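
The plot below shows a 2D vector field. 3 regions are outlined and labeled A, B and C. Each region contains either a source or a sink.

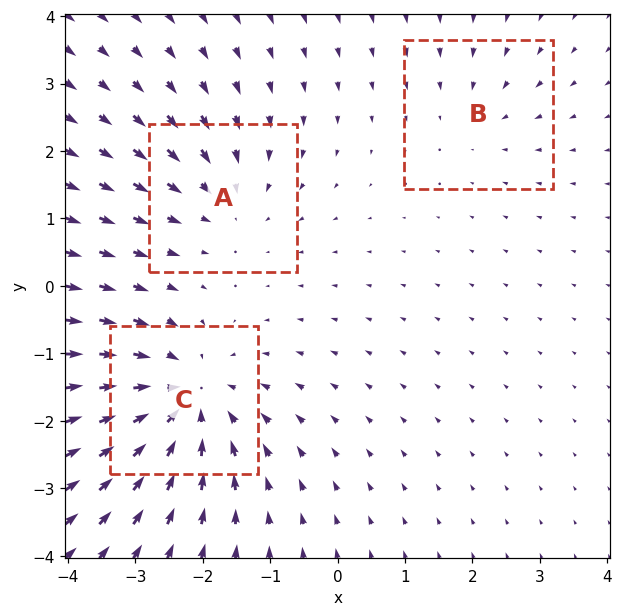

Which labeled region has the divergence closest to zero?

B

Divergence at each region's feature centre — A: about -3, B: about -2, C: about -5. Region B is closest to zero.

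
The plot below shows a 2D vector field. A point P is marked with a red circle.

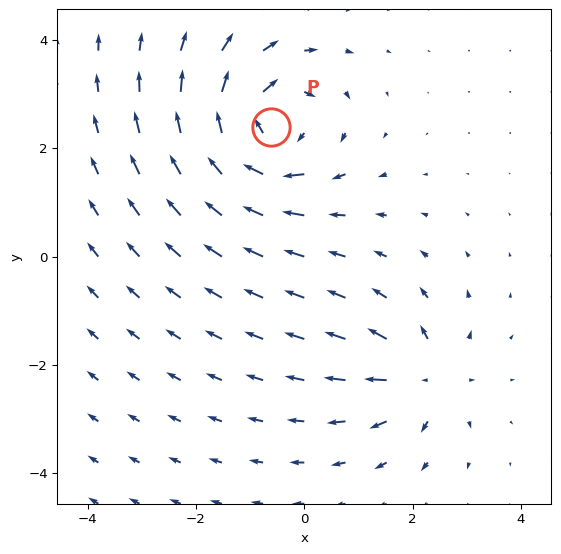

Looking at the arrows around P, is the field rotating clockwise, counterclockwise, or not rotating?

Near P at (-0.6, 2.4) the arrows circulate clockwise. The curl (z-component) there is about -5; negative curl means clockwise rotation.

clockwise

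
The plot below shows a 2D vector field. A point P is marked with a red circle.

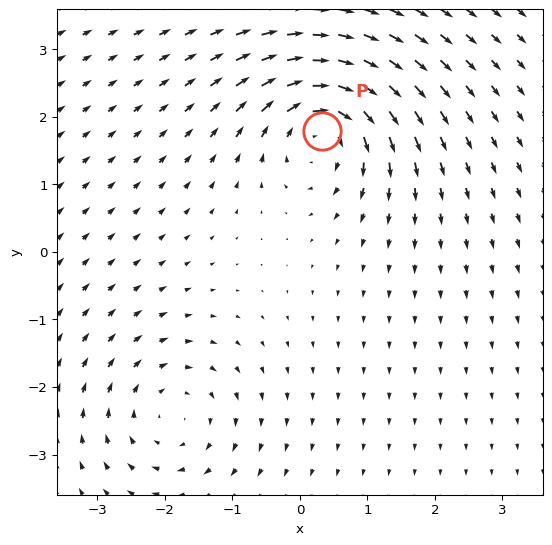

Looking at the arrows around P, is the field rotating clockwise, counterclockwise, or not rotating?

clockwise

Near P at (0.3, 1.8) the arrows circulate clockwise. The curl (z-component) there is about -6; negative curl means clockwise rotation.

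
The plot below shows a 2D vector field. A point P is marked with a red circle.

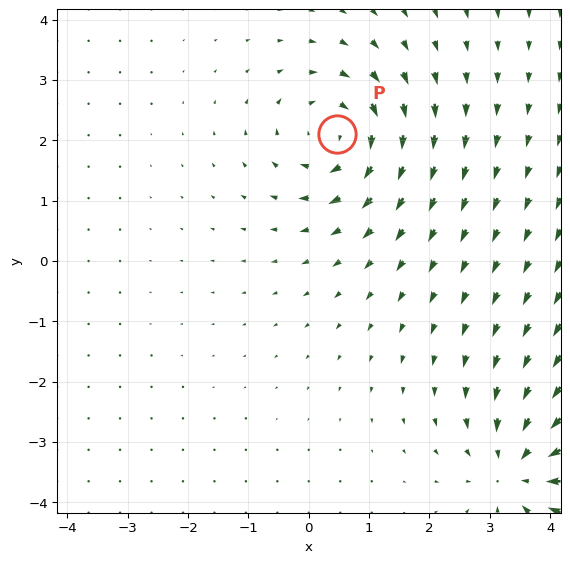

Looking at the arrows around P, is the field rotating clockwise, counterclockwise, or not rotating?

Near P at (0.5, 2.1) the arrows circulate clockwise. The curl (z-component) there is about -4; negative curl means clockwise rotation.

clockwise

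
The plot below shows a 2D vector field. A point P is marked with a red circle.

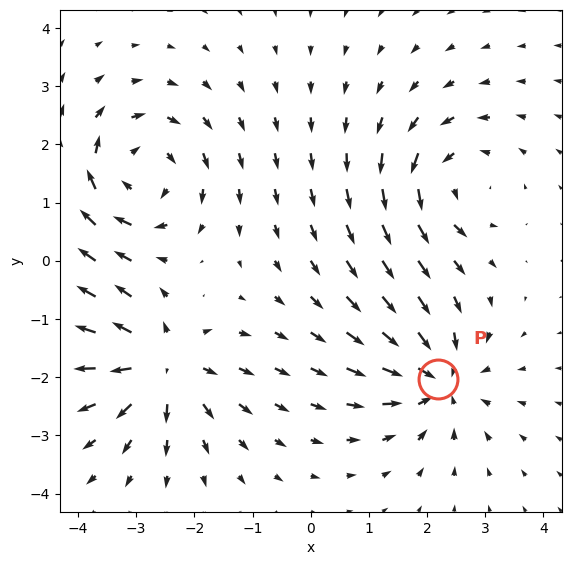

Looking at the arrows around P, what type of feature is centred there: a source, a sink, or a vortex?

sink

At P (2.2, -2.0) the arrows converge inward. Divergence about -5, curl ≈0 — negative divergence with near-zero curl is a sink.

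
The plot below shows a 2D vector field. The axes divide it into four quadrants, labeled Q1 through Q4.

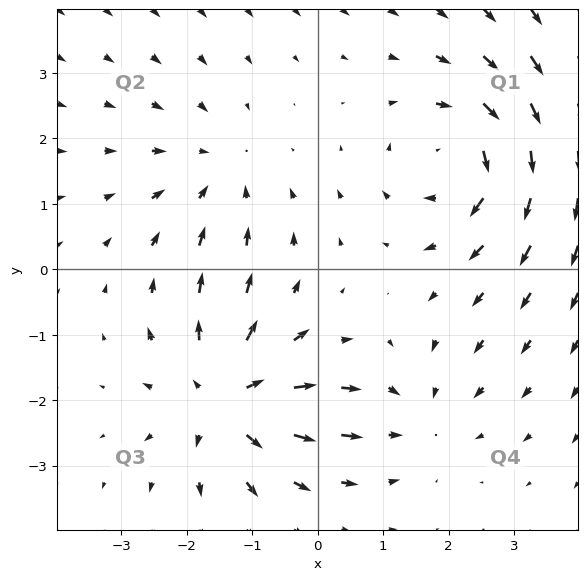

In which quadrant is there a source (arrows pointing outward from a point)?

Q3

The source sits at approximately (-1.4, -2.0), which lies in quadrant Q3. The divergence there is about +5, positive as expected for a source.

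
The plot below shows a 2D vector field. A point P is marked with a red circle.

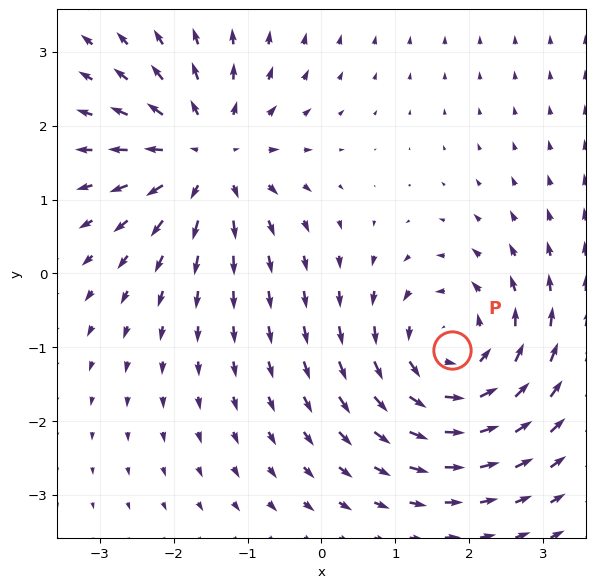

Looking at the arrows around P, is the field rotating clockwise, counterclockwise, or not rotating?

counterclockwise

Near P at (1.8, -1.0) the arrows circulate counterclockwise. The curl (z-component) there is about +4; positive curl means counterclockwise rotation.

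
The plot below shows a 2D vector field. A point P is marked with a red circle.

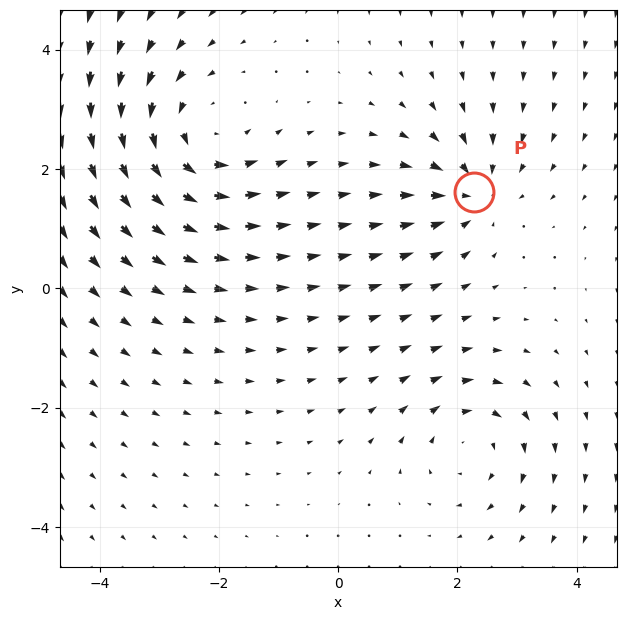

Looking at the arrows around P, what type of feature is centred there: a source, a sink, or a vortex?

At P (2.3, 1.6) the arrows converge inward. Divergence about -4, curl ≈0 — negative divergence with near-zero curl is a sink.

sink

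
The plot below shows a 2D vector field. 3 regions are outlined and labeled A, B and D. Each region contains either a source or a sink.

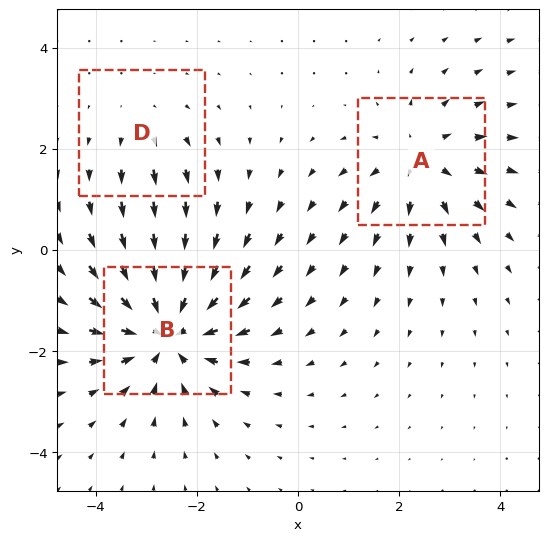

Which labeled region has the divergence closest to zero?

Divergence at each region's feature centre — A: about +3, B: about -5, D: about +2. Region D is closest to zero.

D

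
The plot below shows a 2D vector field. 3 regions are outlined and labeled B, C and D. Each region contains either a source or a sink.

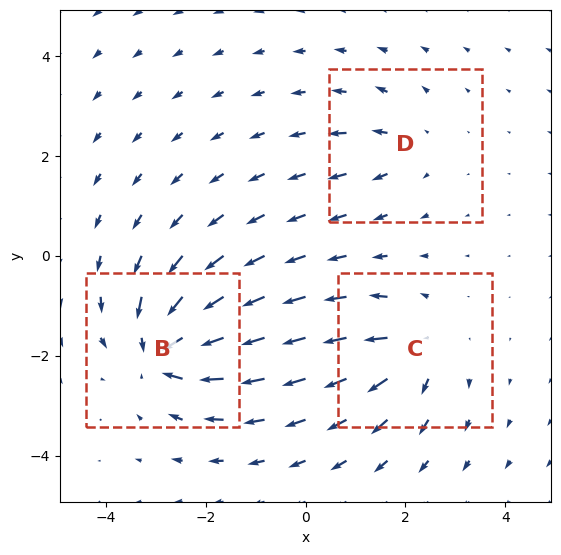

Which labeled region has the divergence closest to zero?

D

Divergence at each region's feature centre — B: about -6, C: about +4, D: about +2. Region D is closest to zero.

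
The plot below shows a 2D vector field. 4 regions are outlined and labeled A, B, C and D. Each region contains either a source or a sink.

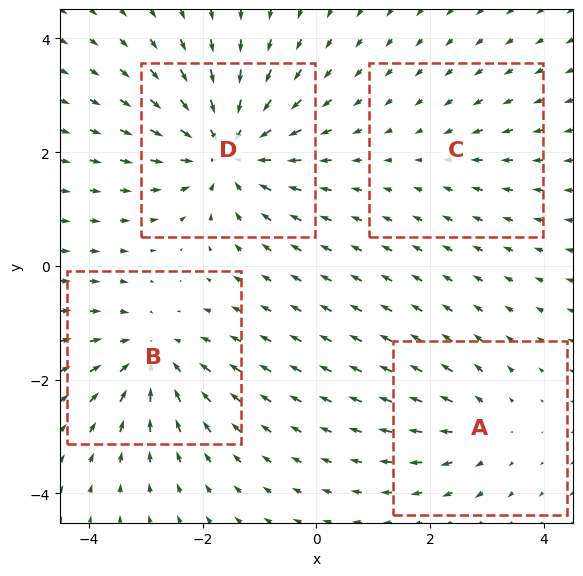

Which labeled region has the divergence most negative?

Divergence at each region's feature centre — A: about +3, B: about -5, C: about -2, D: about -6. Region D is most negative.

D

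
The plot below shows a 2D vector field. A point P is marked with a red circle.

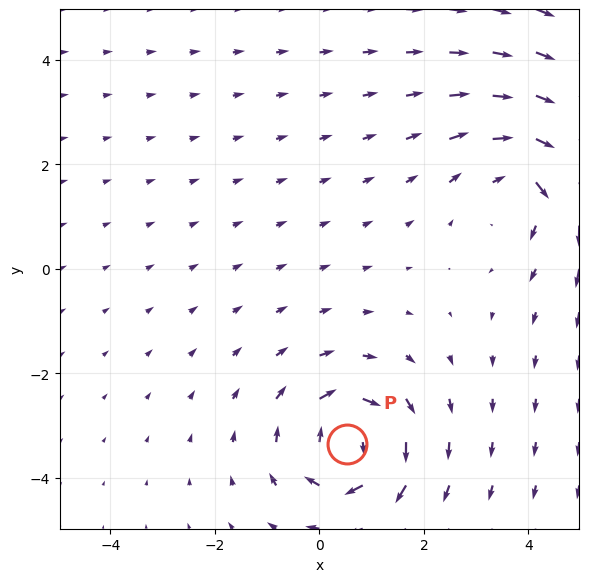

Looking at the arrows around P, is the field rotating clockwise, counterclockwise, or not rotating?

Near P at (0.5, -3.4) the arrows circulate clockwise. The curl (z-component) there is about -5; negative curl means clockwise rotation.

clockwise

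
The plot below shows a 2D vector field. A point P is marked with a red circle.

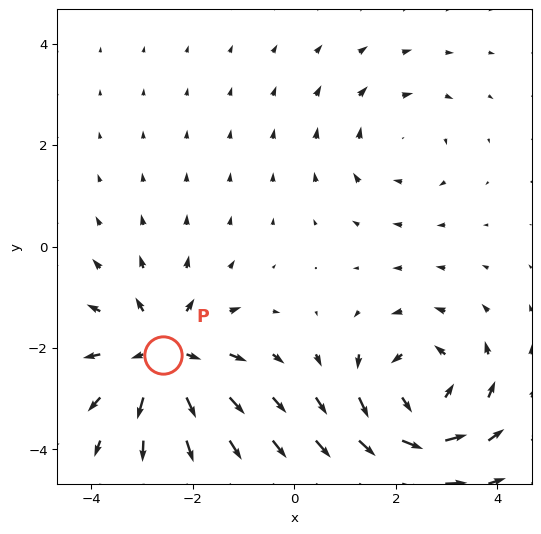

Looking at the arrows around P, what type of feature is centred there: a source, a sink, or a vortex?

At P (-2.6, -2.1) the arrows spread outward. Divergence about +5, curl ≈0 — positive divergence with near-zero curl is a source.

source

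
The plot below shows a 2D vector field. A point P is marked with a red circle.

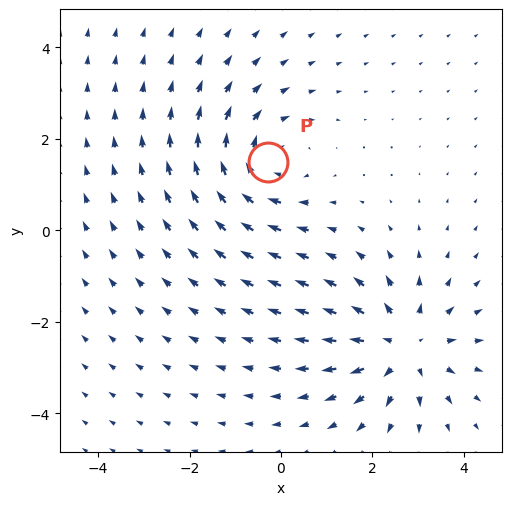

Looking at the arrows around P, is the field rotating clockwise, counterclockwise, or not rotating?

Near P at (-0.3, 1.5) the arrows circulate clockwise. The curl (z-component) there is about -3; negative curl means clockwise rotation.

clockwise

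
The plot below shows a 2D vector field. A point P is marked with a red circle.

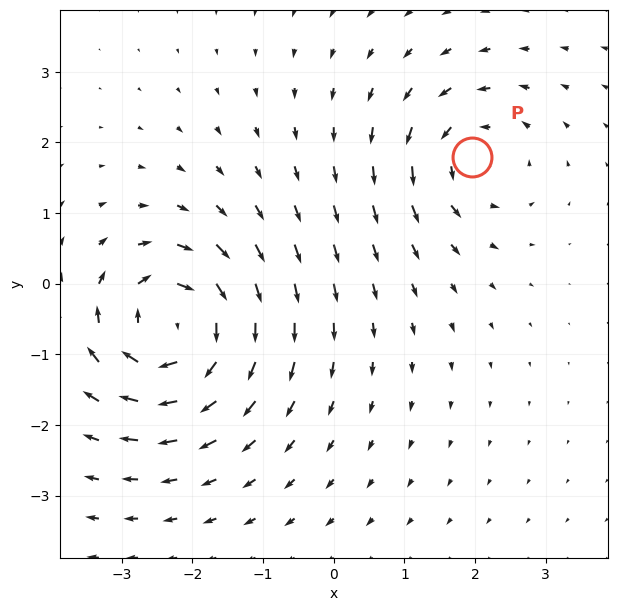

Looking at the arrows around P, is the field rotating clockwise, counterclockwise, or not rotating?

counterclockwise

Near P at (2.0, 1.8) the arrows circulate counterclockwise. The curl (z-component) there is about +4; positive curl means counterclockwise rotation.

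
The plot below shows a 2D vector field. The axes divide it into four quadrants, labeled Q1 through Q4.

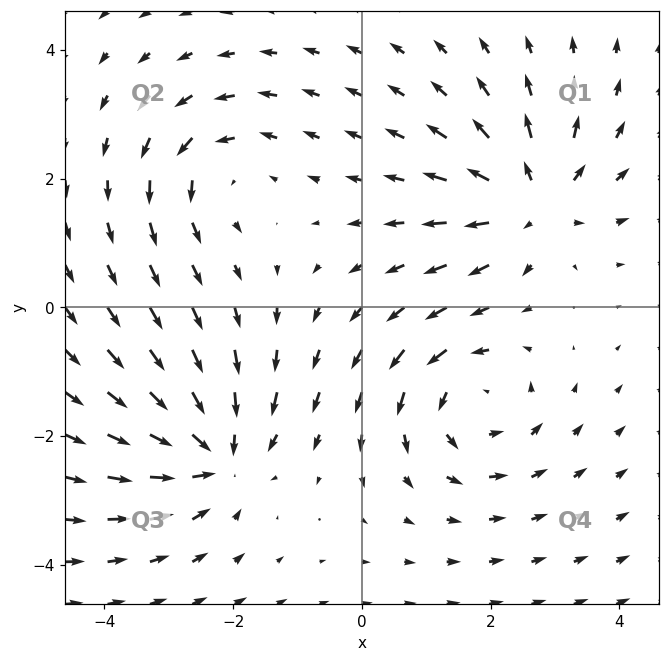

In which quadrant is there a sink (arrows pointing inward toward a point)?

The sink sits at approximately (-2.3, -2.3), which lies in quadrant Q3. The divergence there is about -6, negative as expected for a sink.

Q3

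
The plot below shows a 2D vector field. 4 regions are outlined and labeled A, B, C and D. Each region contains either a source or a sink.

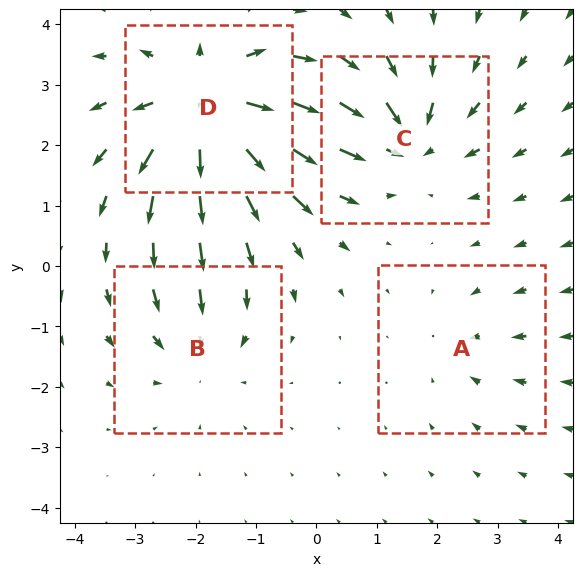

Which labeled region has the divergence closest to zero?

Divergence at each region's feature centre — A: about -2, B: about -3, C: about -5, D: about +7. Region A is closest to zero.

A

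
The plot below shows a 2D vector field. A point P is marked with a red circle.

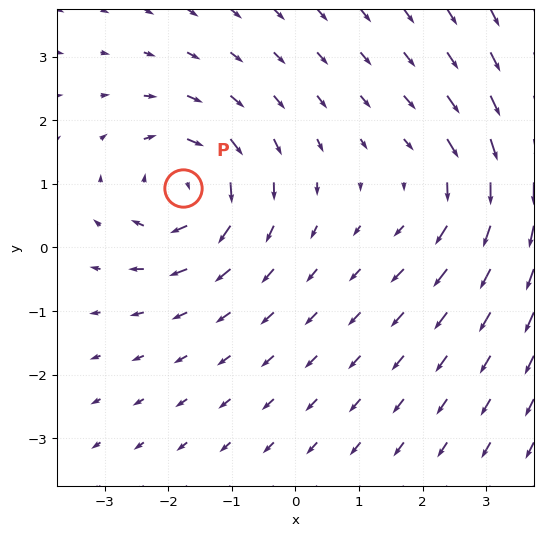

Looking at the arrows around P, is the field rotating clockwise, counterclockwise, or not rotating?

clockwise

Near P at (-1.8, 0.9) the arrows circulate clockwise. The curl (z-component) there is about -4; negative curl means clockwise rotation.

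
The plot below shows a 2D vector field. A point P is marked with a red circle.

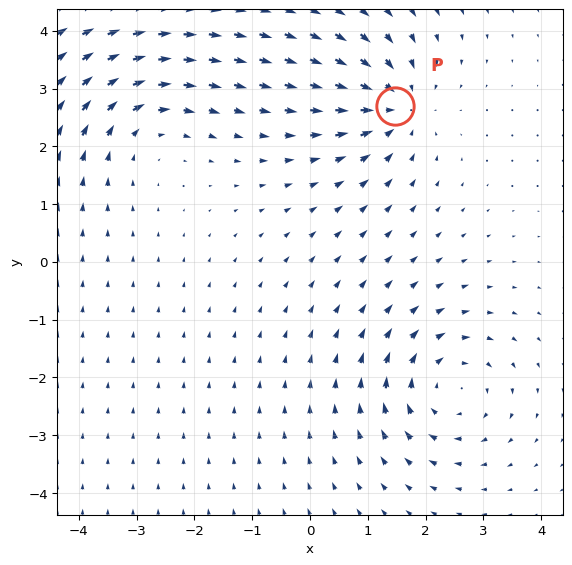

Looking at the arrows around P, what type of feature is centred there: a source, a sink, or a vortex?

sink

At P (1.5, 2.7) the arrows converge inward. Divergence about -5, curl ≈0 — negative divergence with near-zero curl is a sink.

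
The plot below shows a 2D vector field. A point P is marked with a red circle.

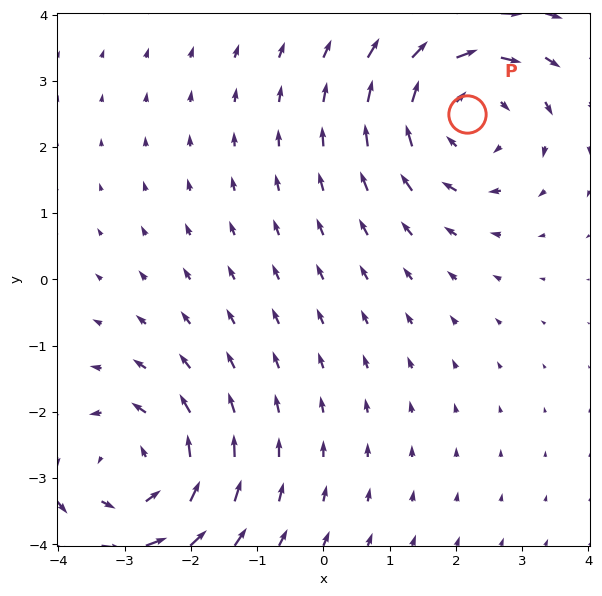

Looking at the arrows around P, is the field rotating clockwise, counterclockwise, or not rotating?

clockwise

Near P at (2.2, 2.5) the arrows circulate clockwise. The curl (z-component) there is about -4; negative curl means clockwise rotation.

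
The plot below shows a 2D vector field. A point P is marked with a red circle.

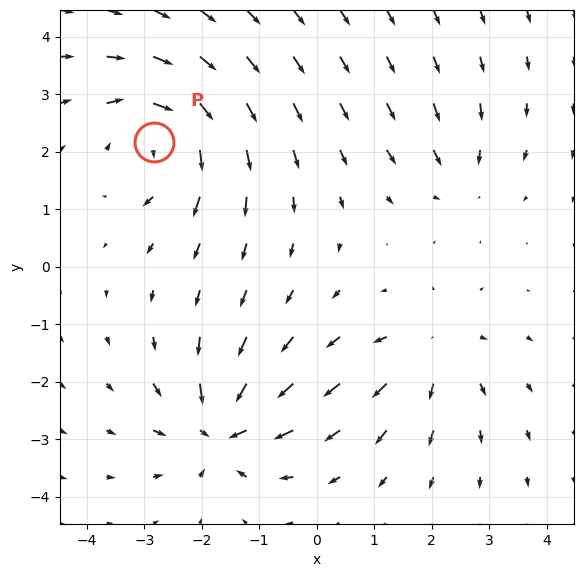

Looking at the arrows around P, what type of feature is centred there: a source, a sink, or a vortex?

vortex

At P (-2.8, 2.2) the arrows circulate clockwise. Divergence ≈0, curl about -7 — near-zero divergence with nonzero curl is a vortex.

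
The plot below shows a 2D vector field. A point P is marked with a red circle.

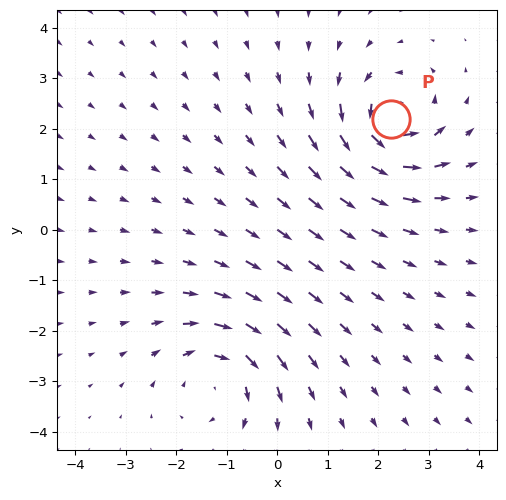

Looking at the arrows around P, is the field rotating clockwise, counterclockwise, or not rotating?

Near P at (2.2, 2.2) the arrows circulate counterclockwise. The curl (z-component) there is about +6; positive curl means counterclockwise rotation.

counterclockwise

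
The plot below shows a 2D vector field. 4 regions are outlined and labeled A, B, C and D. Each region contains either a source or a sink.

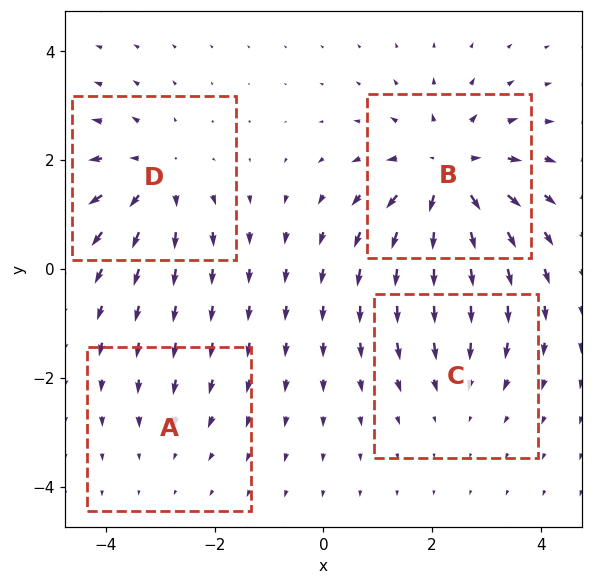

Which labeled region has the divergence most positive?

Divergence at each region's feature centre — A: about -2, B: about +7, C: about -3, D: about +5. Region B is most positive.

B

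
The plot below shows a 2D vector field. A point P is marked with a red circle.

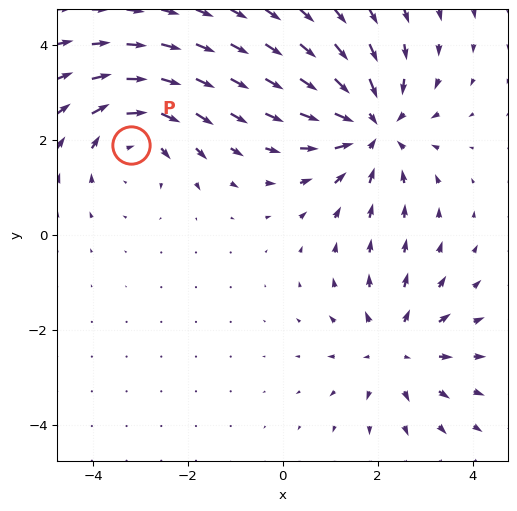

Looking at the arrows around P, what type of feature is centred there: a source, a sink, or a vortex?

At P (-3.2, 1.9) the arrows circulate clockwise. Divergence ≈0, curl about -4 — near-zero divergence with nonzero curl is a vortex.

vortex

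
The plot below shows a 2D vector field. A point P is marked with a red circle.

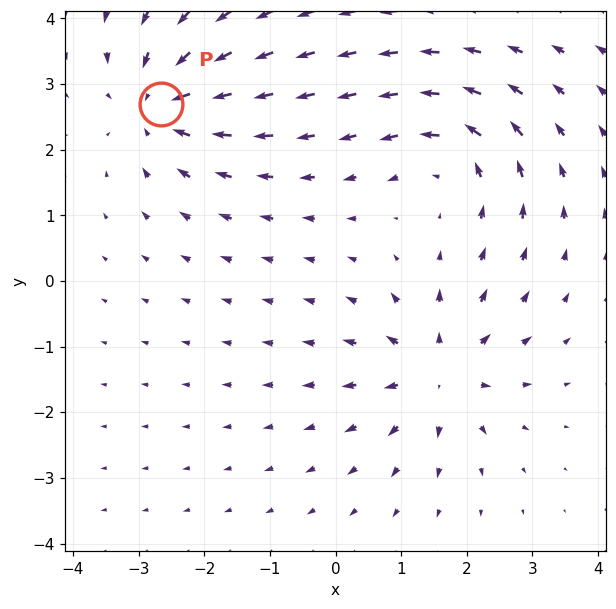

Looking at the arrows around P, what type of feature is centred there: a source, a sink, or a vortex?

At P (-2.7, 2.7) the arrows converge inward. Divergence about -5, curl ≈0 — negative divergence with near-zero curl is a sink.

sink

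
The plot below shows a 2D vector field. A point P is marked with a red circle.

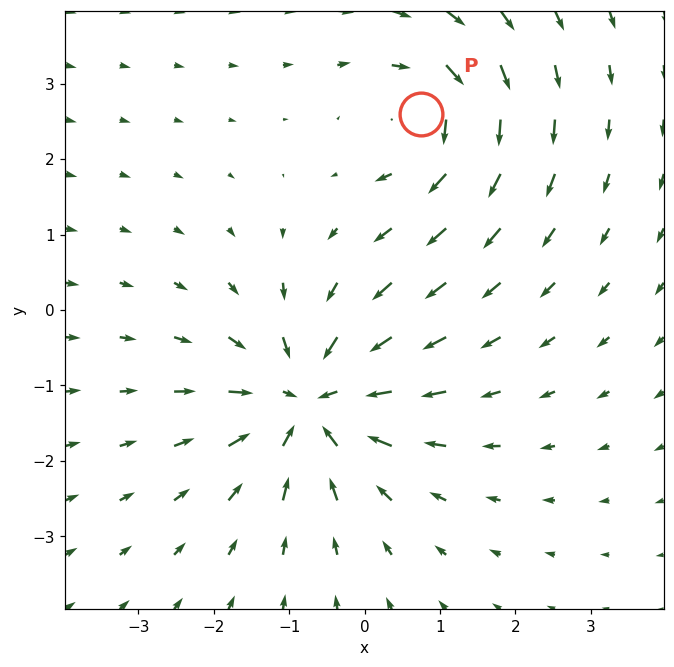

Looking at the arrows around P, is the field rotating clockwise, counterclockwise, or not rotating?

clockwise

Near P at (0.7, 2.6) the arrows circulate clockwise. The curl (z-component) there is about -4; negative curl means clockwise rotation.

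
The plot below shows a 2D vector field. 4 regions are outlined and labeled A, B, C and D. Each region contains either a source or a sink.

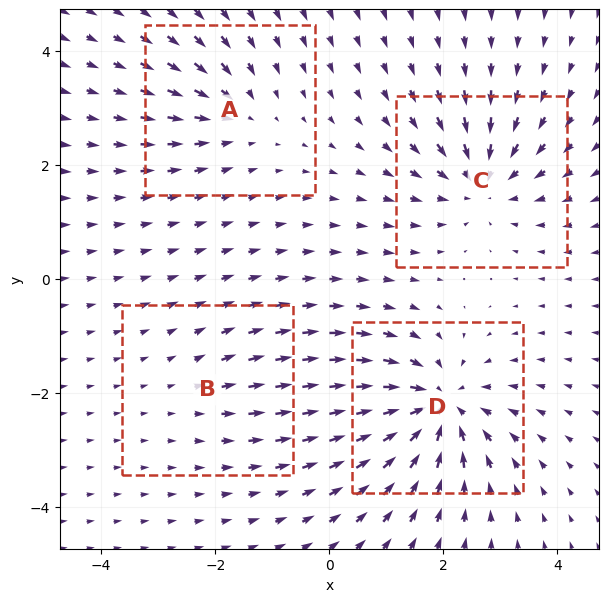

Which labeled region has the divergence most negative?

D

Divergence at each region's feature centre — A: about -4, B: about +2, C: about -6, D: about -8. Region D is most negative.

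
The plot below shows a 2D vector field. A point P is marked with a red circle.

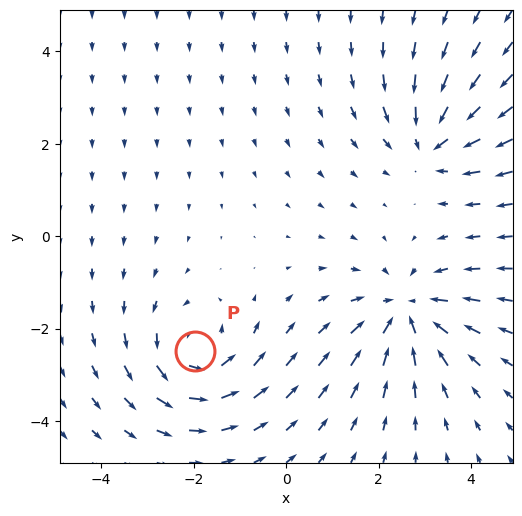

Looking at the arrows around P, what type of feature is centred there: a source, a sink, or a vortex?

At P (-2.0, -2.5) the arrows circulate counterclockwise. Divergence ≈0, curl about +4 — near-zero divergence with nonzero curl is a vortex.

vortex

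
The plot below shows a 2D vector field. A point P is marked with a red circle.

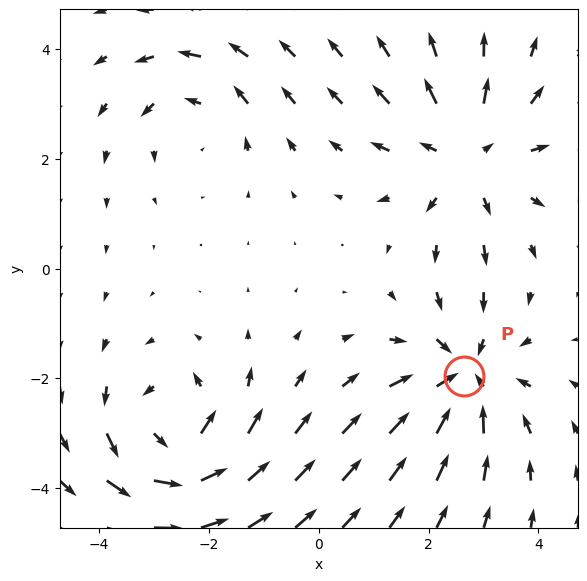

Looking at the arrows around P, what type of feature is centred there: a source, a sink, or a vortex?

sink

At P (2.6, -2.0) the arrows converge inward. Divergence about -5, curl ≈0 — negative divergence with near-zero curl is a sink.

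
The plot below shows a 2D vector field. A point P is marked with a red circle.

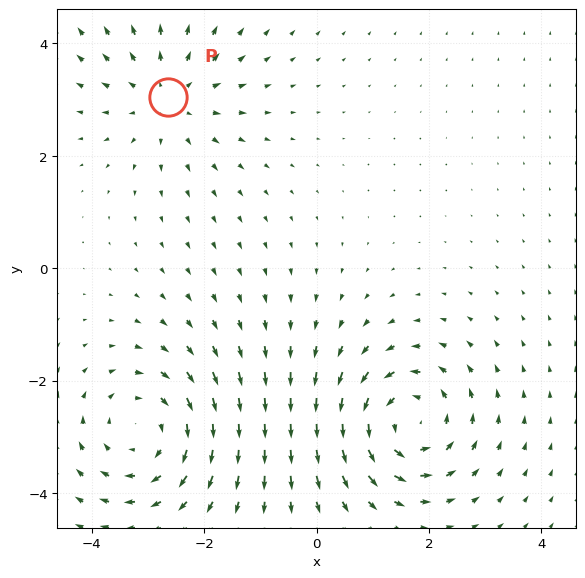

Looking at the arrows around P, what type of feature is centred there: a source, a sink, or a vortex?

At P (-2.6, 3.0) the arrows spread outward. Divergence about +3, curl ≈0 — positive divergence with near-zero curl is a source.

source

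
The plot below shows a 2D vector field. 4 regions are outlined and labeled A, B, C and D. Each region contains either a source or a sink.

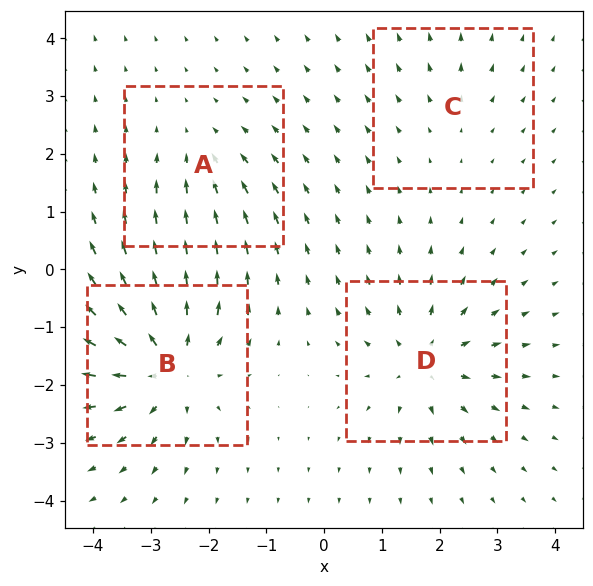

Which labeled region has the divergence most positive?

Divergence at each region's feature centre — A: about -3, B: about +8, C: about +2, D: about +6. Region B is most positive.

B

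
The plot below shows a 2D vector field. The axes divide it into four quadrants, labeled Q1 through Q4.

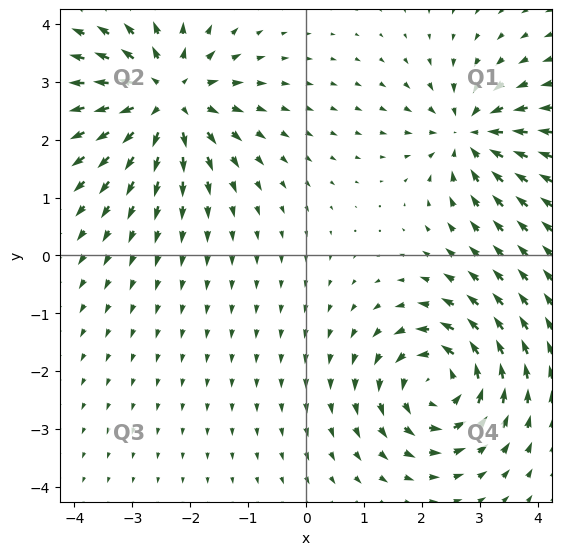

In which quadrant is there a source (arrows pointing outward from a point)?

Q2

The source sits at approximately (-2.4, 2.7), which lies in quadrant Q2. The divergence there is about +6, positive as expected for a source.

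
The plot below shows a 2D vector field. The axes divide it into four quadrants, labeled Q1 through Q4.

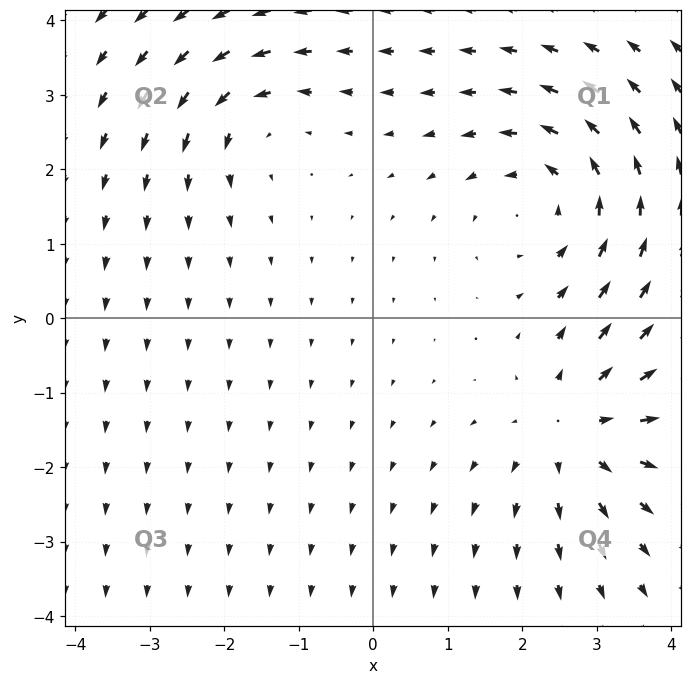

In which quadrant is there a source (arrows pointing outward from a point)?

Q4

The source sits at approximately (2.7, -1.5), which lies in quadrant Q4. The divergence there is about +4, positive as expected for a source.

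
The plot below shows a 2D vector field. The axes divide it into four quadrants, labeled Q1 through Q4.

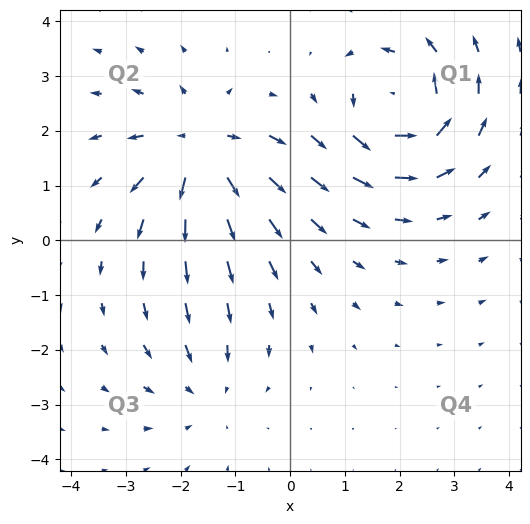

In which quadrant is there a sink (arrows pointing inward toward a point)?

The sink sits at approximately (-1.6, -2.7), which lies in quadrant Q3. The divergence there is about -2, negative as expected for a sink.

Q3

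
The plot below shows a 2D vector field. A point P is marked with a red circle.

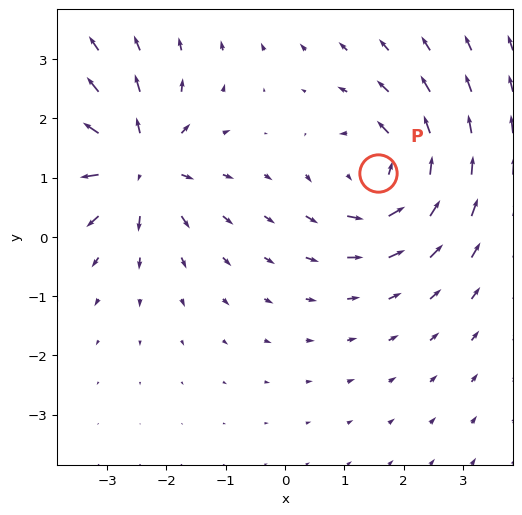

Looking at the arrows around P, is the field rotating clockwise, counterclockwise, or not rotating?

counterclockwise

Near P at (1.6, 1.1) the arrows circulate counterclockwise. The curl (z-component) there is about +4; positive curl means counterclockwise rotation.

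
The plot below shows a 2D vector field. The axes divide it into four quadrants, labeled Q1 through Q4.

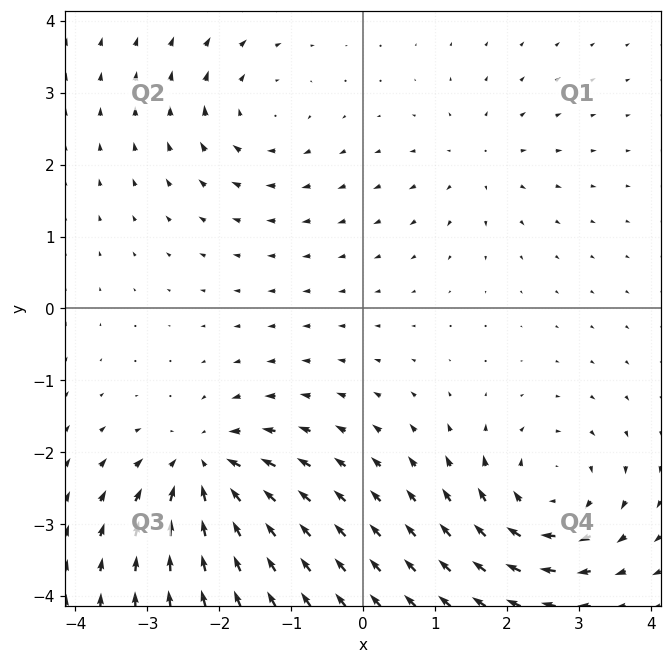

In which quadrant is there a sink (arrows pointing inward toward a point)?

Q3

The sink sits at approximately (-2.2, -2.2), which lies in quadrant Q3. The divergence there is about -7, negative as expected for a sink.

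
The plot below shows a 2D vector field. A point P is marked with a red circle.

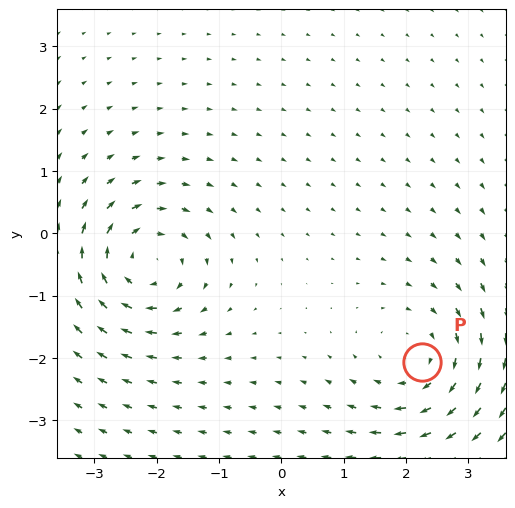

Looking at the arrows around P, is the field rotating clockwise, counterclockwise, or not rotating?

Near P at (2.3, -2.1) the arrows circulate clockwise. The curl (z-component) there is about -3; negative curl means clockwise rotation.

clockwise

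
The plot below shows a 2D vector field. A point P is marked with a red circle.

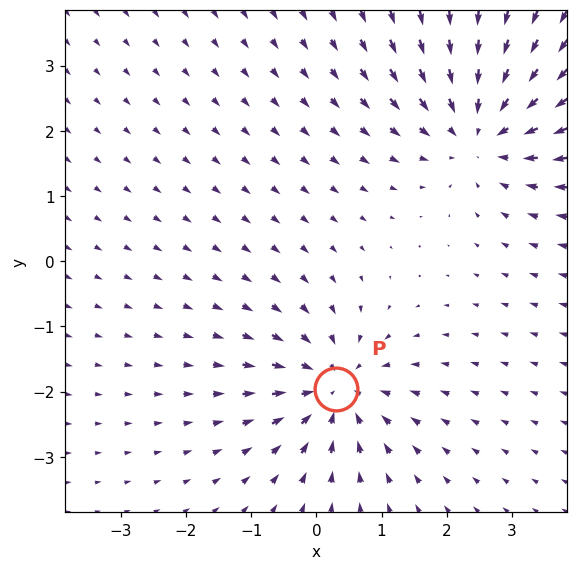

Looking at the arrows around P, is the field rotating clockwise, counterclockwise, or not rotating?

Near P at (0.3, -2.0) the arrows show no circulation. The curl there is ≈0.

not rotating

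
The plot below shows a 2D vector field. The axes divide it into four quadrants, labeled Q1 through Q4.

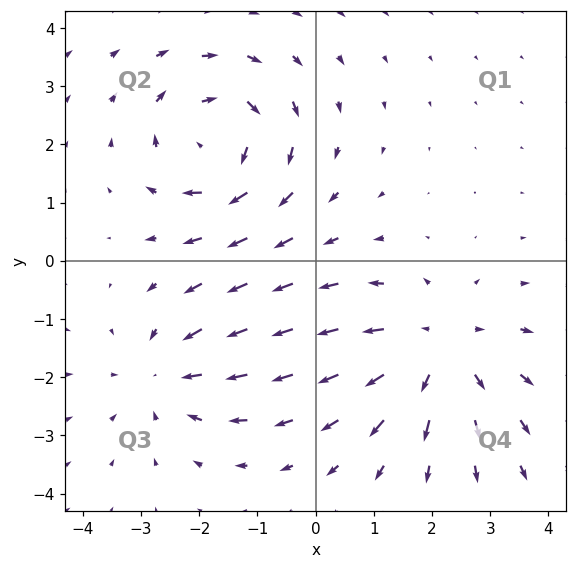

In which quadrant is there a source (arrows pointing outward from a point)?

The source sits at approximately (2.1, -1.5), which lies in quadrant Q4. The divergence there is about +3, positive as expected for a source.

Q4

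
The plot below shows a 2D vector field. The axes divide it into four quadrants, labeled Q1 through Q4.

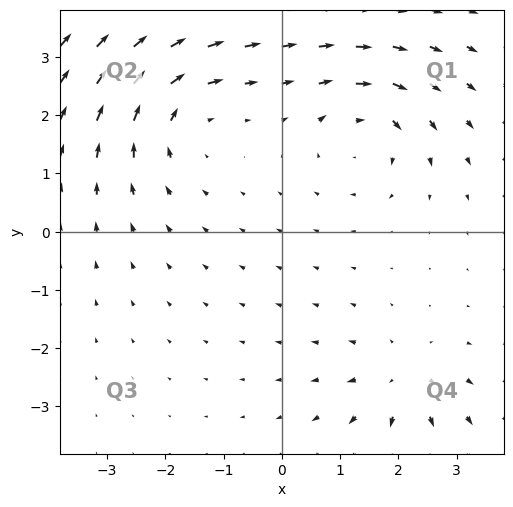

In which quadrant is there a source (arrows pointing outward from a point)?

Q4

The source sits at approximately (2.0, -2.6), which lies in quadrant Q4. The divergence there is about +3, positive as expected for a source.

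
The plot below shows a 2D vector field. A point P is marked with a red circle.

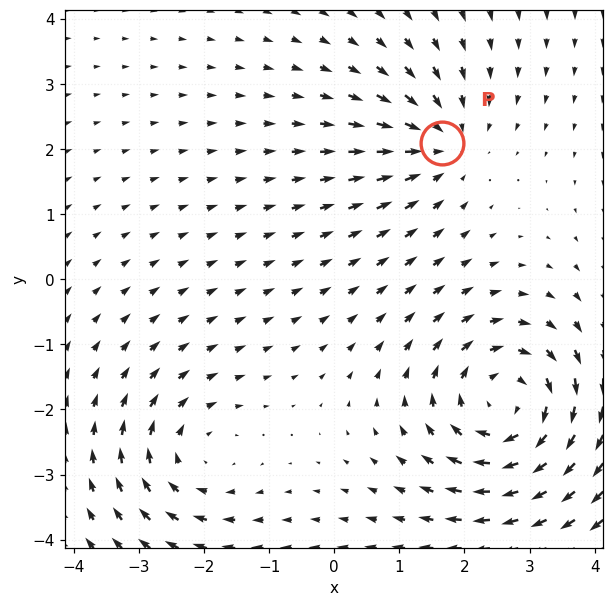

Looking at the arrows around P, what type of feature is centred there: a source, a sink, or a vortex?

At P (1.7, 2.1) the arrows converge inward. Divergence about -3, curl ≈0 — negative divergence with near-zero curl is a sink.

sink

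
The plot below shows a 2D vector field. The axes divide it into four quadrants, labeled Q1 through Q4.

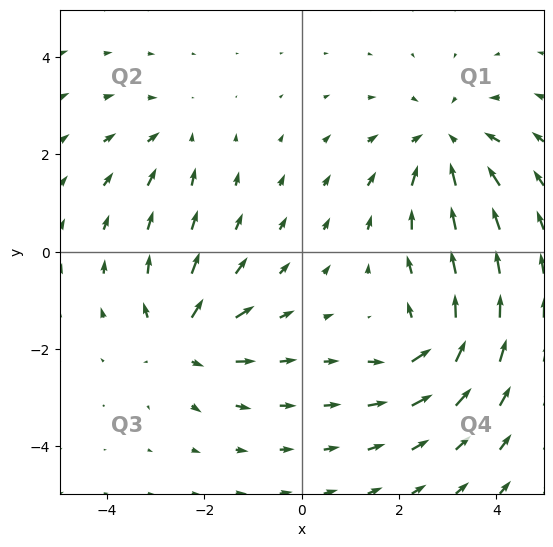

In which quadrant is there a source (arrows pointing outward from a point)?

Q3

The source sits at approximately (-2.5, -1.8), which lies in quadrant Q3. The divergence there is about +5, positive as expected for a source.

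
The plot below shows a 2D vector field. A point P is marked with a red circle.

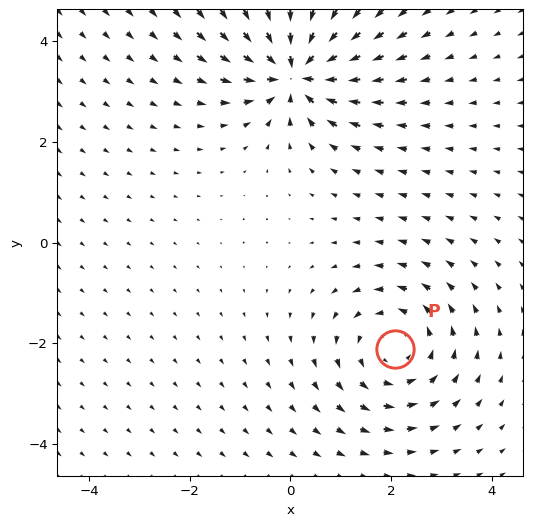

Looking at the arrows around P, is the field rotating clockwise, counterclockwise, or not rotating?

Near P at (2.1, -2.1) the arrows circulate counterclockwise. The curl (z-component) there is about +3; positive curl means counterclockwise rotation.

counterclockwise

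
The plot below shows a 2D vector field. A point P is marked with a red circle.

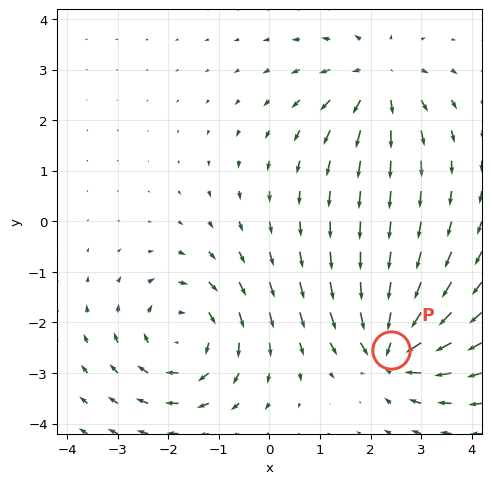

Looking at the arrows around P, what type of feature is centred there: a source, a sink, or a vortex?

sink

At P (2.4, -2.5) the arrows converge inward. Divergence about -6, curl ≈0 — negative divergence with near-zero curl is a sink.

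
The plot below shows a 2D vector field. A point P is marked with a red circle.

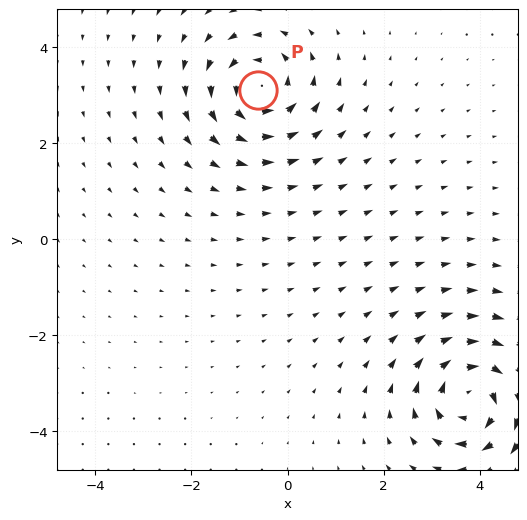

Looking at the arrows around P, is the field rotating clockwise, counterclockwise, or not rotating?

counterclockwise

Near P at (-0.6, 3.1) the arrows circulate counterclockwise. The curl (z-component) there is about +5; positive curl means counterclockwise rotation.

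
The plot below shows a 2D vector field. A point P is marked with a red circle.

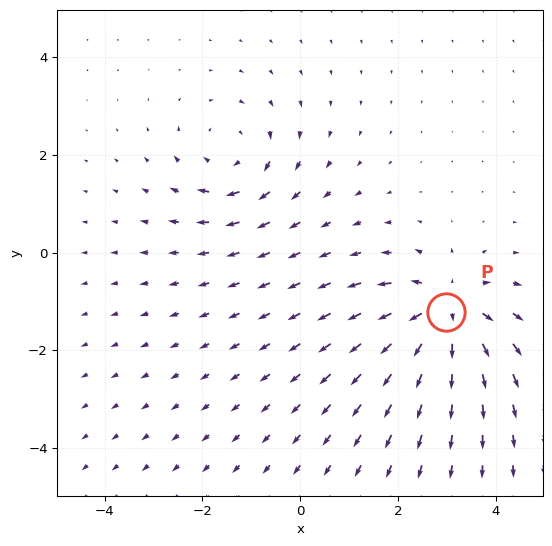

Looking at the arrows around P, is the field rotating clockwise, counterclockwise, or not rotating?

not rotating

Near P at (3.0, -1.2) the arrows show no circulation. The curl there is ≈0.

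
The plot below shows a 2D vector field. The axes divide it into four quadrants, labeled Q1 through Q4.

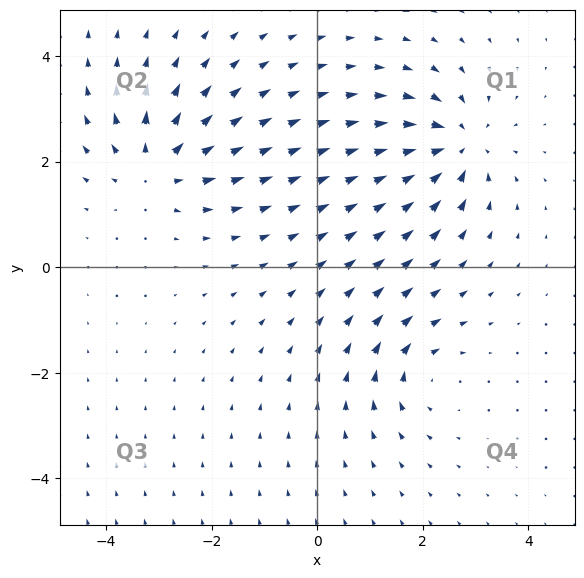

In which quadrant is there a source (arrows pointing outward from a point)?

The source sits at approximately (-3.0, 1.9), which lies in quadrant Q2. The divergence there is about +5, positive as expected for a source.

Q2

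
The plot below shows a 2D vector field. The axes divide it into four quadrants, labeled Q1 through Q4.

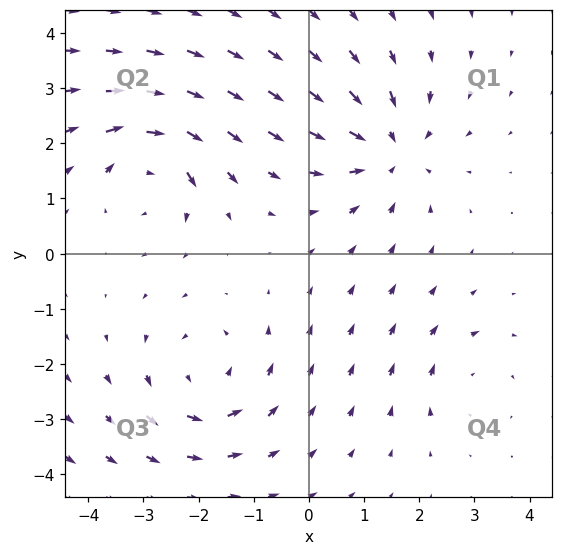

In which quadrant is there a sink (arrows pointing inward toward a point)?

Q1

The sink sits at approximately (1.5, 1.9), which lies in quadrant Q1. The divergence there is about -4, negative as expected for a sink.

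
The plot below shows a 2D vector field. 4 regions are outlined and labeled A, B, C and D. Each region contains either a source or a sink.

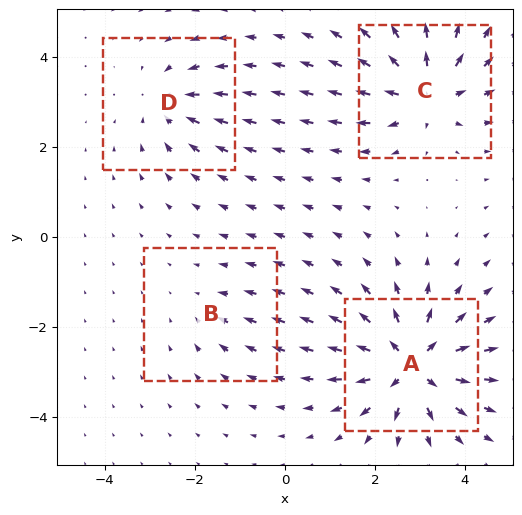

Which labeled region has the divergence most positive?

Divergence at each region's feature centre — A: about +8, B: about -2, C: about +6, D: about -4. Region A is most positive.

A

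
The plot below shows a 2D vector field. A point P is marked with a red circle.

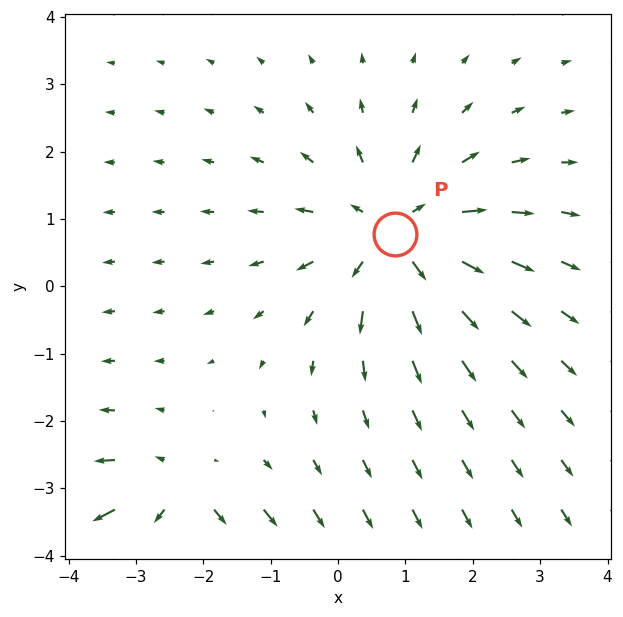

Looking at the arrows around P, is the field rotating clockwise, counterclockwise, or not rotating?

not rotating

Near P at (0.8, 0.8) the arrows show no circulation. The curl there is ≈0.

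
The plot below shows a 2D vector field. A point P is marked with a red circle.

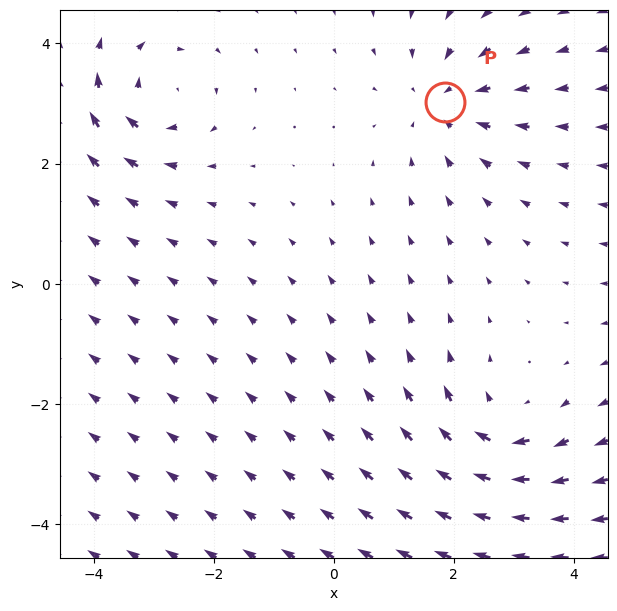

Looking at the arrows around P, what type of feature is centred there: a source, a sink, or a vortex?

sink

At P (1.9, 3.0) the arrows converge inward. Divergence about -3, curl ≈0 — negative divergence with near-zero curl is a sink.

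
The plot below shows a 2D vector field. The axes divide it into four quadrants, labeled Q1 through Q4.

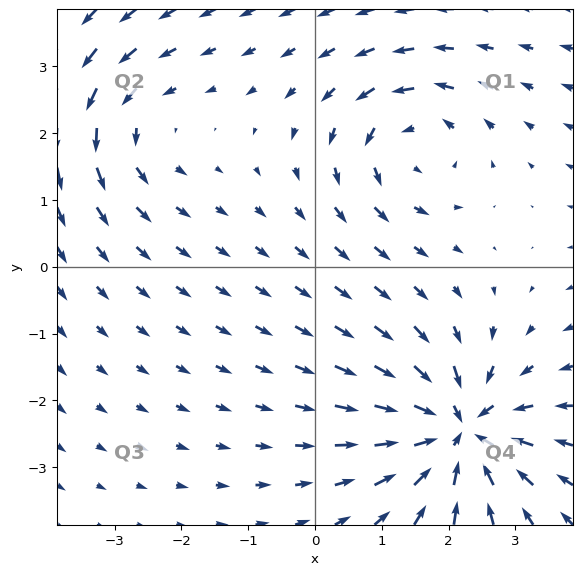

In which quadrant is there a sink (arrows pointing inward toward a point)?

Q4

The sink sits at approximately (2.2, -2.5), which lies in quadrant Q4. The divergence there is about -6, negative as expected for a sink.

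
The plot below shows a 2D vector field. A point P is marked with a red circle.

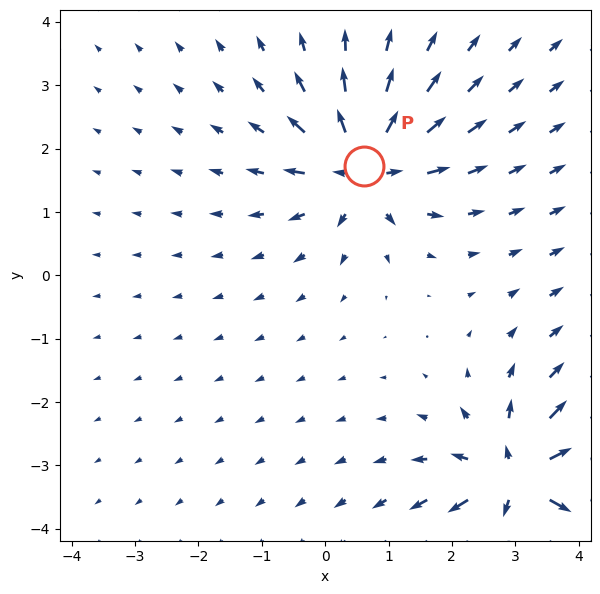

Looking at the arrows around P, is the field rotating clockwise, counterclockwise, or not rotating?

Near P at (0.6, 1.7) the arrows show no circulation. The curl there is ≈0.

not rotating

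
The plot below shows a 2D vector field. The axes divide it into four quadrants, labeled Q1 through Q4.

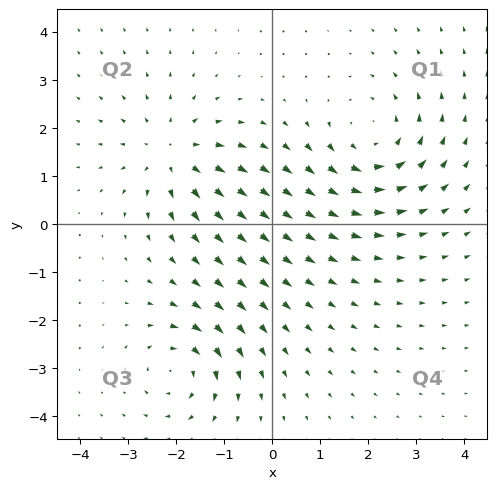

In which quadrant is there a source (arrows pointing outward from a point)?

The source sits at approximately (-2.1, 1.5), which lies in quadrant Q2. The divergence there is about +3, positive as expected for a source.

Q2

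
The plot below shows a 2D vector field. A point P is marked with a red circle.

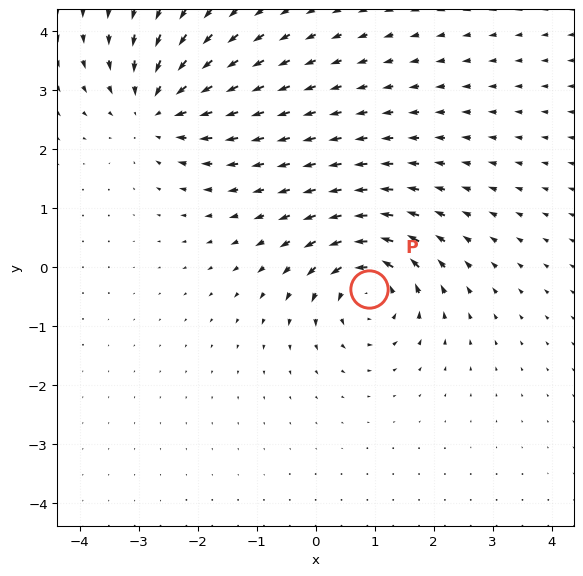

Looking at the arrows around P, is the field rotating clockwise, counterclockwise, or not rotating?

Near P at (0.9, -0.4) the arrows circulate counterclockwise. The curl (z-component) there is about +5; positive curl means counterclockwise rotation.

counterclockwise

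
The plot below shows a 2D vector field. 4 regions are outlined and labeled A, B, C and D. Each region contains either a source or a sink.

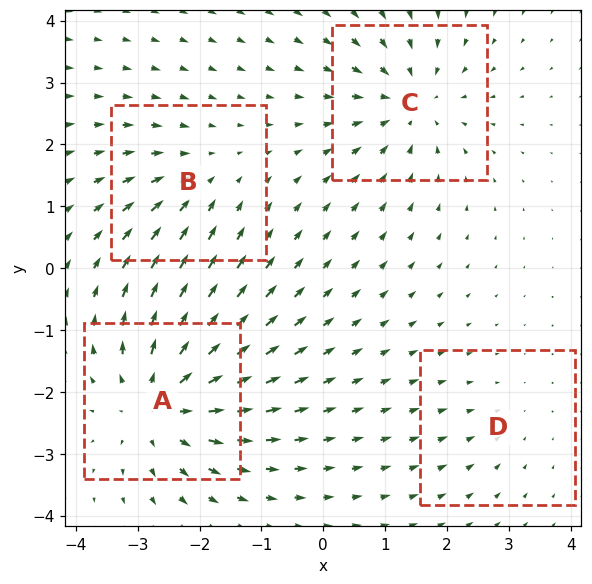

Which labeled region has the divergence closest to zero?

Divergence at each region's feature centre — A: about +6, B: about -3, C: about -5, D: about -2. Region D is closest to zero.

D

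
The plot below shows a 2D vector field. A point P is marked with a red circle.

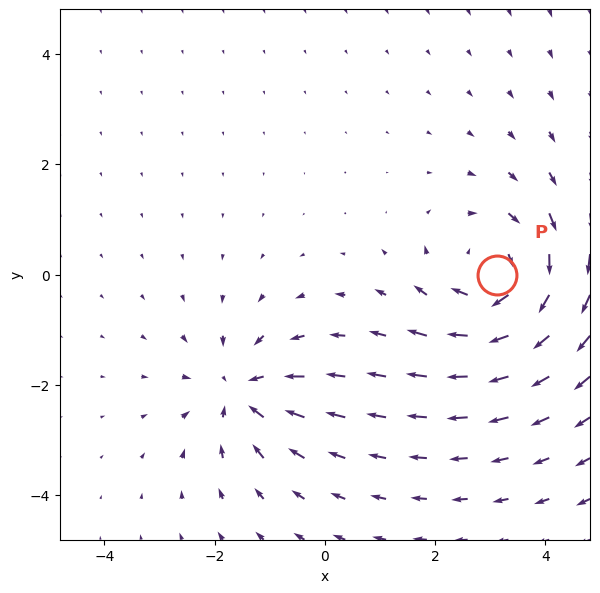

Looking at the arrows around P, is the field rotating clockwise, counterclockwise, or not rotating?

clockwise

Near P at (3.1, -0.0) the arrows circulate clockwise. The curl (z-component) there is about -4; negative curl means clockwise rotation.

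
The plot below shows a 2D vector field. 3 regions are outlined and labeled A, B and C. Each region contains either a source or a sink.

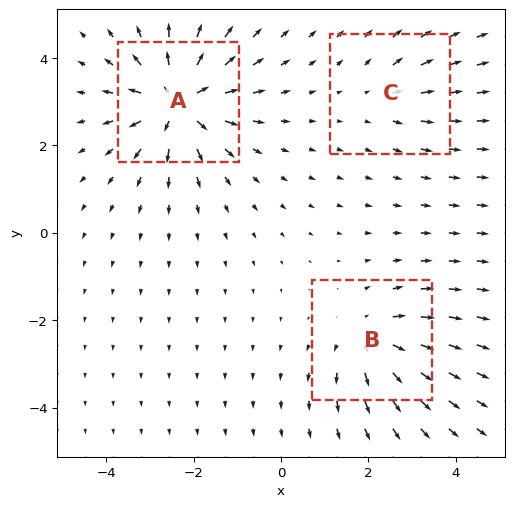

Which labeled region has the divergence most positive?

Divergence at each region's feature centre — A: about +6, B: about +4, C: about +2. Region A is most positive.

A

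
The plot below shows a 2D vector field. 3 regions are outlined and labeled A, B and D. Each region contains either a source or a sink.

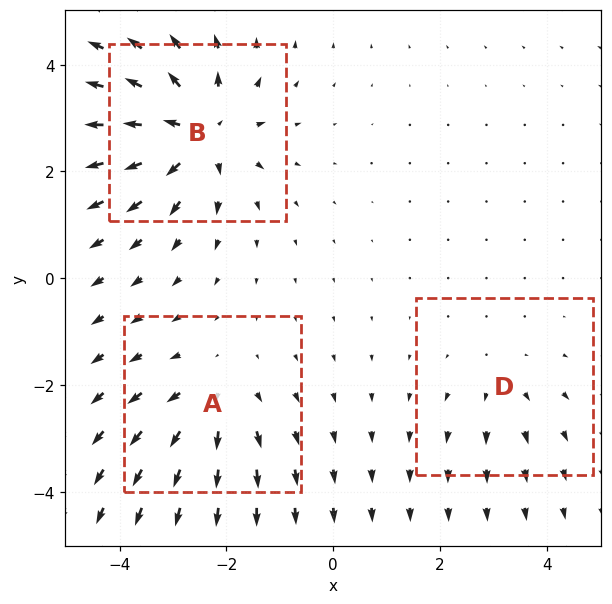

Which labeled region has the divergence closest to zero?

D

Divergence at each region's feature centre — A: about +3, B: about +5, D: about +2. Region D is closest to zero.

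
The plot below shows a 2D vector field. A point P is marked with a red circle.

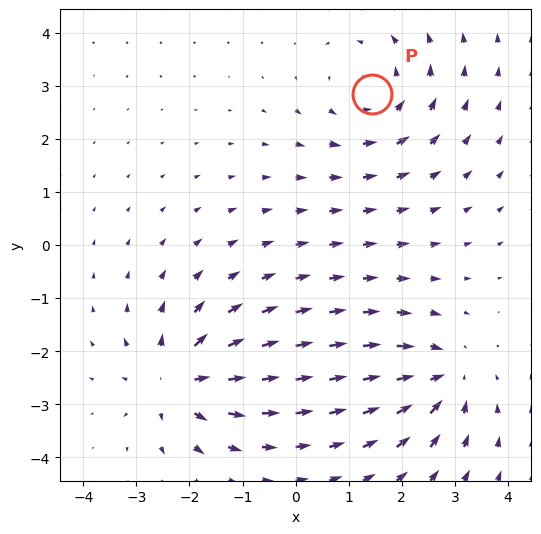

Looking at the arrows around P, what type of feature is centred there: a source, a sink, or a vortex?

At P (1.4, 2.8) the arrows circulate counterclockwise. Divergence ≈0, curl about +4 — near-zero divergence with nonzero curl is a vortex.

vortex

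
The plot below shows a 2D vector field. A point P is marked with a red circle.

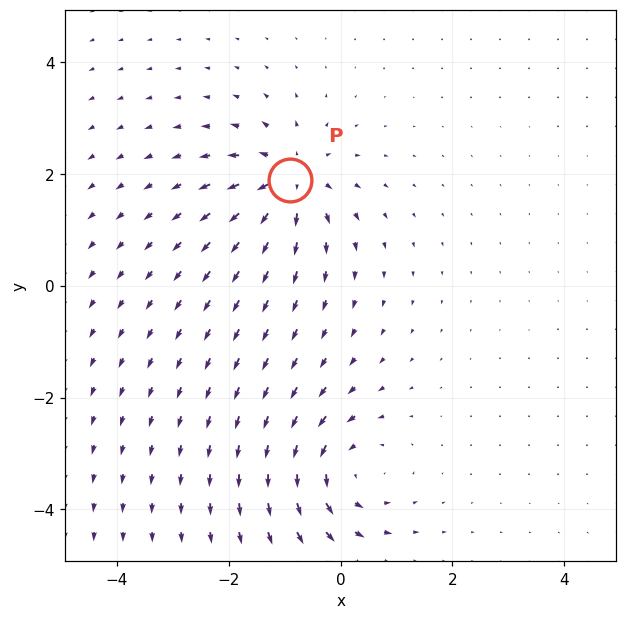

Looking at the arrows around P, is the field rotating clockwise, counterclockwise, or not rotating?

Near P at (-0.9, 1.9) the arrows show no circulation. The curl there is ≈0.

not rotating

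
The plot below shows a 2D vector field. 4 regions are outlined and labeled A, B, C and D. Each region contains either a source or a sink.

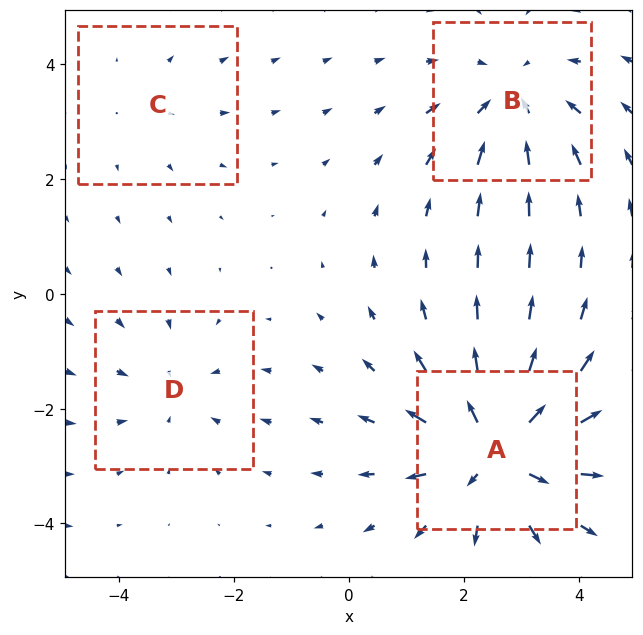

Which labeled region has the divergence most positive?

Divergence at each region's feature centre — A: about +6, B: about -4, C: about +2, D: about -3. Region A is most positive.

A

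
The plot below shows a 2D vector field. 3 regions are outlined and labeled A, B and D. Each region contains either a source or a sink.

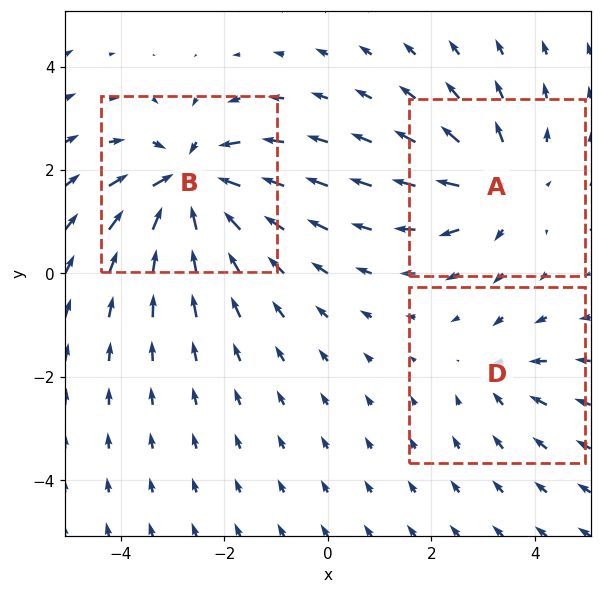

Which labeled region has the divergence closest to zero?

D

Divergence at each region's feature centre — A: about +4, B: about -6, D: about -2. Region D is closest to zero.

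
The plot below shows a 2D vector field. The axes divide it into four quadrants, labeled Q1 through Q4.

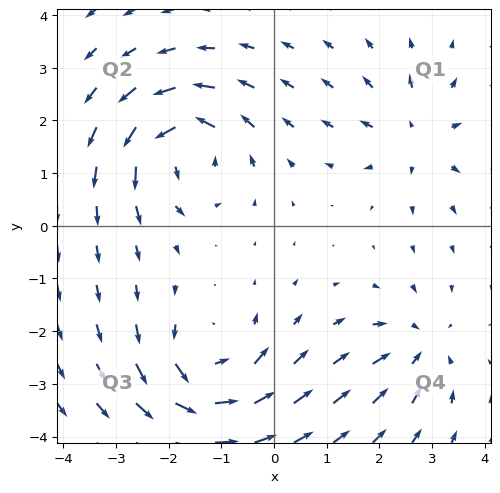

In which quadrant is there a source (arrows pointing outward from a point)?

The source sits at approximately (2.7, 1.7), which lies in quadrant Q1. The divergence there is about +4, positive as expected for a source.

Q1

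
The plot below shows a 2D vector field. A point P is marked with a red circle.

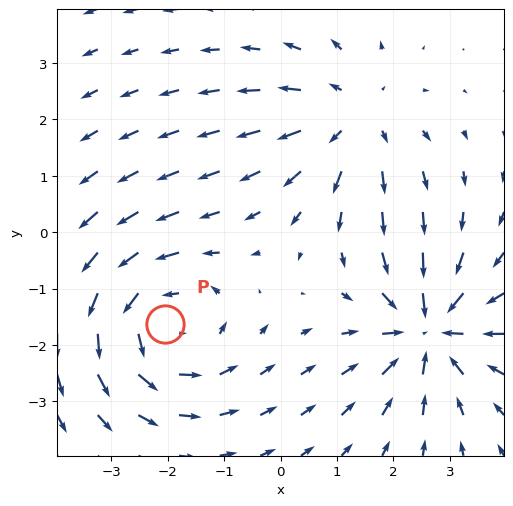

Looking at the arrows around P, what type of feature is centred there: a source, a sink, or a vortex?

vortex

At P (-2.0, -1.6) the arrows circulate counterclockwise. Divergence ≈0, curl about +4 — near-zero divergence with nonzero curl is a vortex.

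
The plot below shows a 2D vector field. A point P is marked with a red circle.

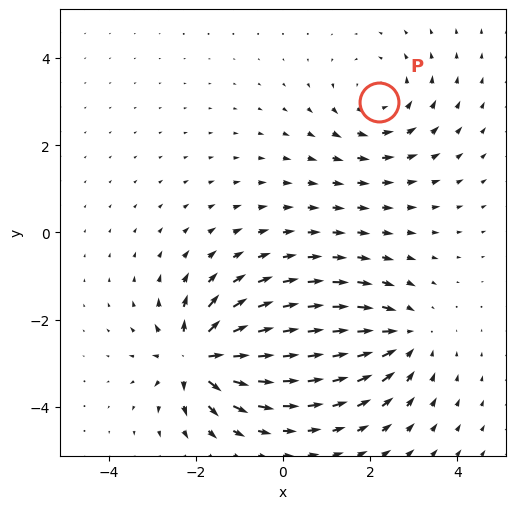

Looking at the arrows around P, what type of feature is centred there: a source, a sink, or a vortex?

At P (2.2, 3.0) the arrows circulate counterclockwise. Divergence ≈0, curl about +3 — near-zero divergence with nonzero curl is a vortex.

vortex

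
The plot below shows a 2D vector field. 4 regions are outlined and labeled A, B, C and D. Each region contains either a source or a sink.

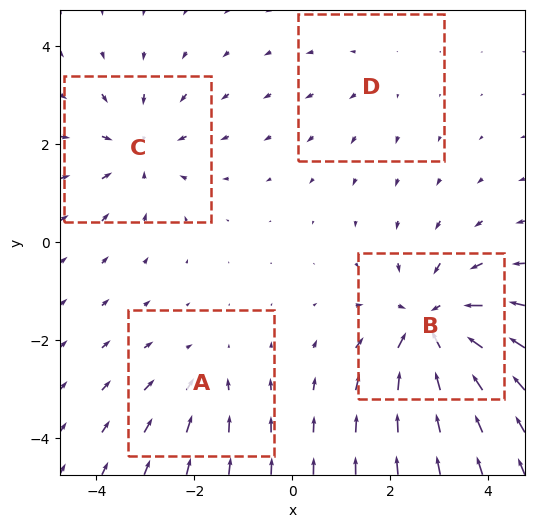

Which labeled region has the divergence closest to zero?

Divergence at each region's feature centre — A: about -3, B: about -7, C: about -4, D: about +2. Region D is closest to zero.

D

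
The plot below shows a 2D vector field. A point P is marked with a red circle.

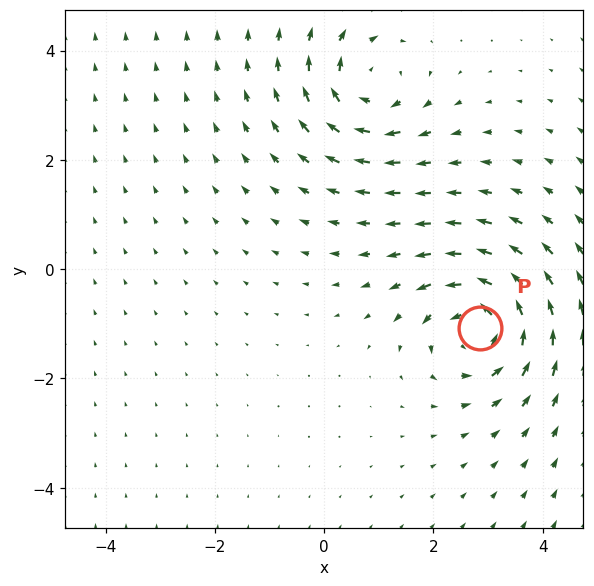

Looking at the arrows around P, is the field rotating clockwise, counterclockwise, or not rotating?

Near P at (2.8, -1.1) the arrows circulate counterclockwise. The curl (z-component) there is about +5; positive curl means counterclockwise rotation.

counterclockwise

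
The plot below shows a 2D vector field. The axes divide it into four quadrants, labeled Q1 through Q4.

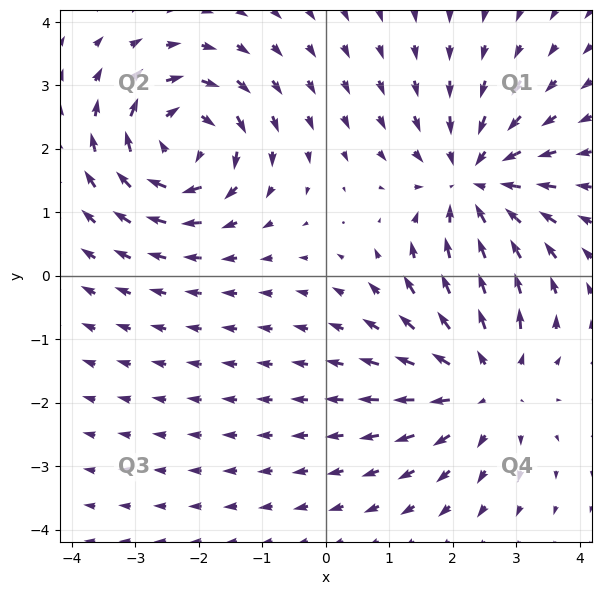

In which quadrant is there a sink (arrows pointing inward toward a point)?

Q1

The sink sits at approximately (2.3, 1.4), which lies in quadrant Q1. The divergence there is about -4, negative as expected for a sink.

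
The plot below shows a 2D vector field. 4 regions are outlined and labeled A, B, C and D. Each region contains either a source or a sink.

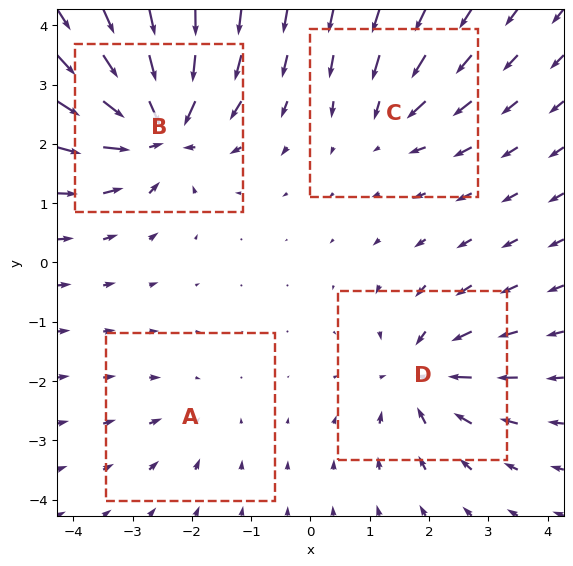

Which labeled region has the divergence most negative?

Divergence at each region's feature centre — A: about -3, B: about -9, C: about -4, D: about -6. Region B is most negative.

B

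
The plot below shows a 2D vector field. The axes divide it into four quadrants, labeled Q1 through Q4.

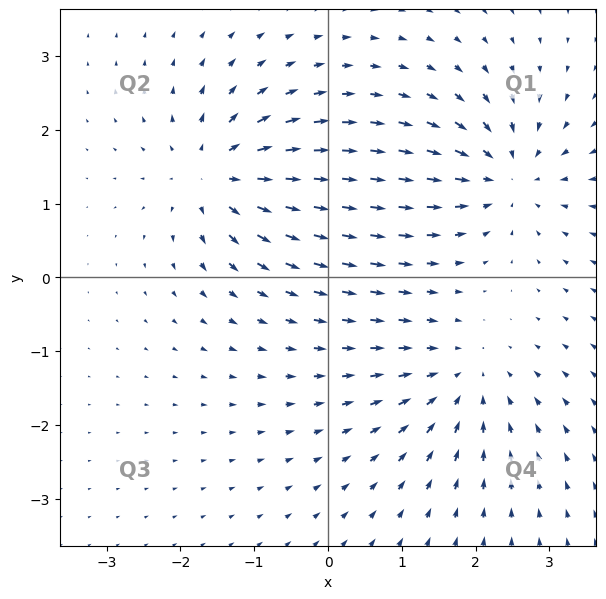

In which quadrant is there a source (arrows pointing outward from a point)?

Q2

The source sits at approximately (-1.5, 1.4), which lies in quadrant Q2. The divergence there is about +6, positive as expected for a source.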